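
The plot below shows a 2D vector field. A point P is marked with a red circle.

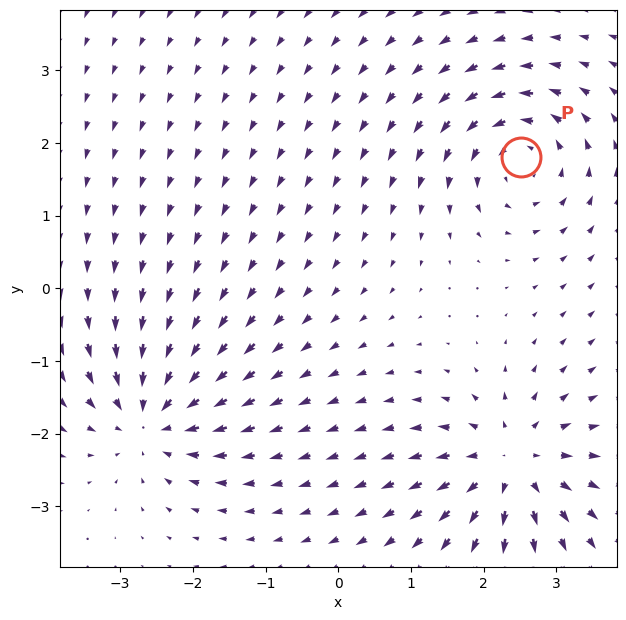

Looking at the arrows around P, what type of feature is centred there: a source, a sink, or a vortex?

vortex

At P (2.5, 1.8) the arrows circulate counterclockwise. Divergence ≈0, curl about +5 — near-zero divergence with nonzero curl is a vortex.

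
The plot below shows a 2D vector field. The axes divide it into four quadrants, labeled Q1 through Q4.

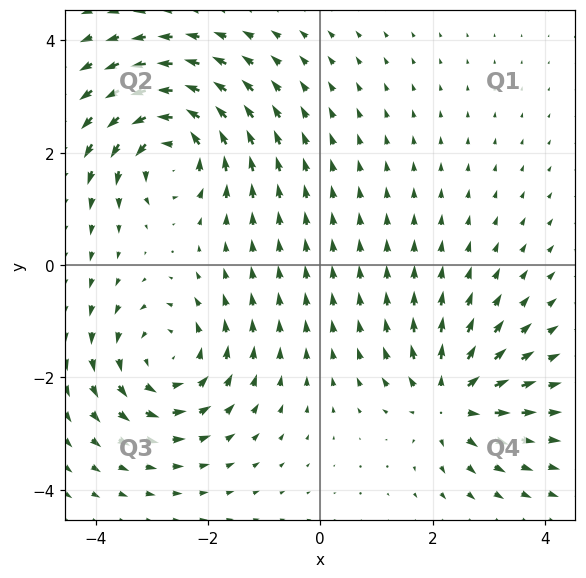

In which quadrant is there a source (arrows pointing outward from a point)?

Q4

The source sits at approximately (2.3, -2.4), which lies in quadrant Q4. The divergence there is about +5, positive as expected for a source.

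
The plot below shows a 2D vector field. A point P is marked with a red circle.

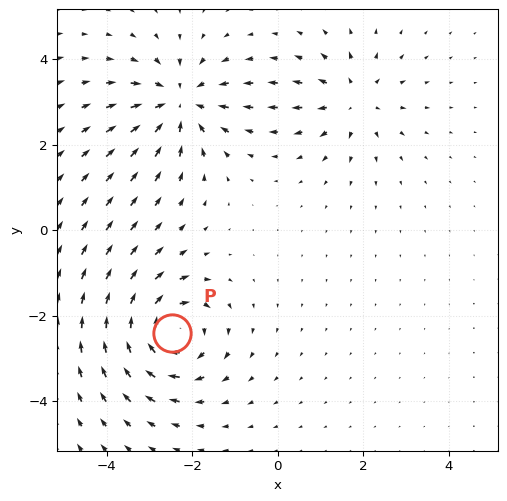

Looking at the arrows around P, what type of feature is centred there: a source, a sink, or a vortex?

At P (-2.5, -2.4) the arrows circulate clockwise. Divergence ≈0, curl about -5 — near-zero divergence with nonzero curl is a vortex.

vortex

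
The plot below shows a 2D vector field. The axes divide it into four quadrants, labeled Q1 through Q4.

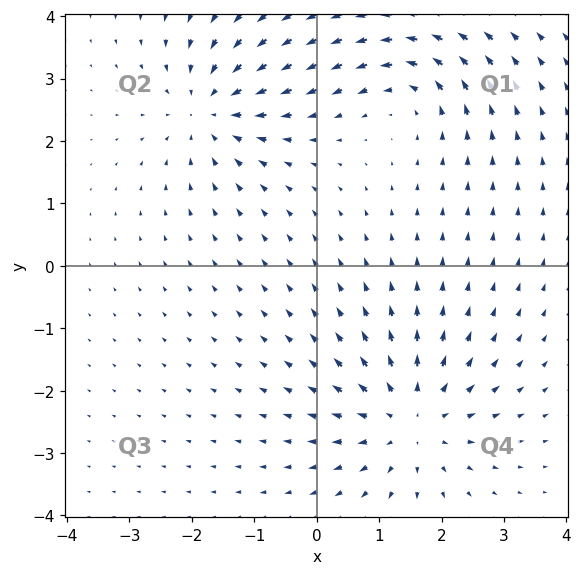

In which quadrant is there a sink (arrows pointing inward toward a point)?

The sink sits at approximately (-1.7, 2.5), which lies in quadrant Q2. The divergence there is about -4, negative as expected for a sink.

Q2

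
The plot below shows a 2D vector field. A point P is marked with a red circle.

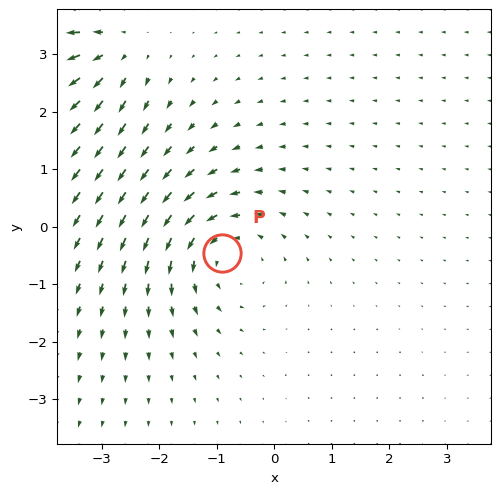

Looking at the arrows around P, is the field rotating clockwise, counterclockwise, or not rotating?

Near P at (-0.9, -0.5) the arrows circulate counterclockwise. The curl (z-component) there is about +4; positive curl means counterclockwise rotation.

counterclockwise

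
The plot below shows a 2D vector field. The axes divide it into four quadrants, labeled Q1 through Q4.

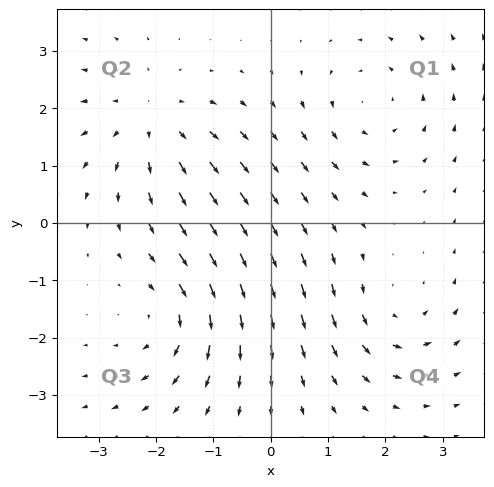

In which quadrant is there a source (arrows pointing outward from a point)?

The source sits at approximately (-2.1, 1.7), which lies in quadrant Q2. The divergence there is about +3, positive as expected for a source.

Q2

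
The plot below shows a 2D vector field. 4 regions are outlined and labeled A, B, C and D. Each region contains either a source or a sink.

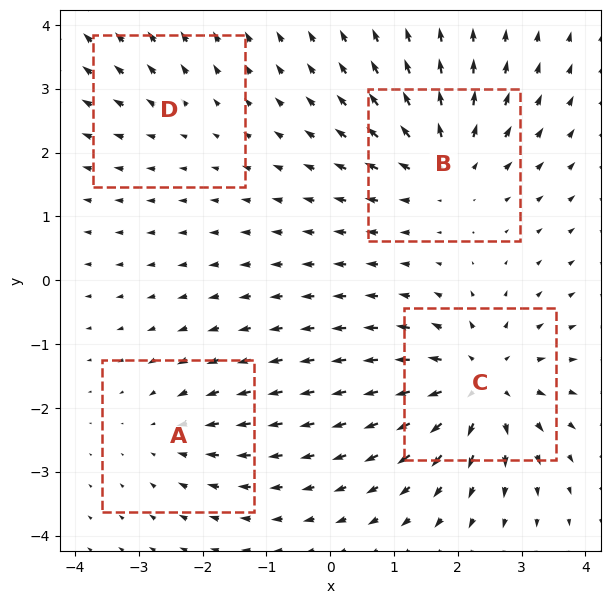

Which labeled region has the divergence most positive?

Divergence at each region's feature centre — A: about -3, B: about +6, C: about +7, D: about +2. Region C is most positive.

C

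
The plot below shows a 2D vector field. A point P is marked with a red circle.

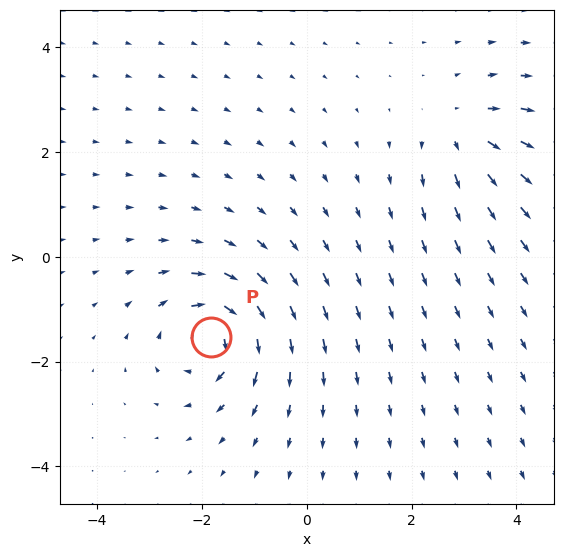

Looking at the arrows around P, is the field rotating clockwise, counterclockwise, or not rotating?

Near P at (-1.8, -1.5) the arrows circulate clockwise. The curl (z-component) there is about -5; negative curl means clockwise rotation.

clockwise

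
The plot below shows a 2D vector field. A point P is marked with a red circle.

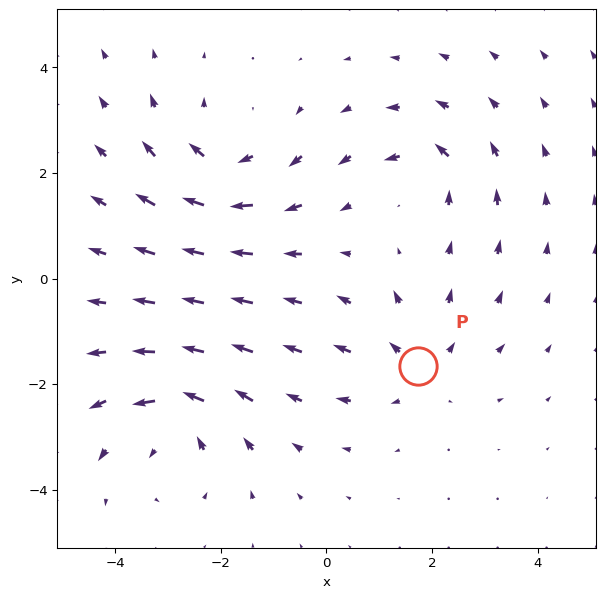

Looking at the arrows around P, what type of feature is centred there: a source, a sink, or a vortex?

source

At P (1.7, -1.7) the arrows spread outward. Divergence about +3, curl ≈0 — positive divergence with near-zero curl is a source.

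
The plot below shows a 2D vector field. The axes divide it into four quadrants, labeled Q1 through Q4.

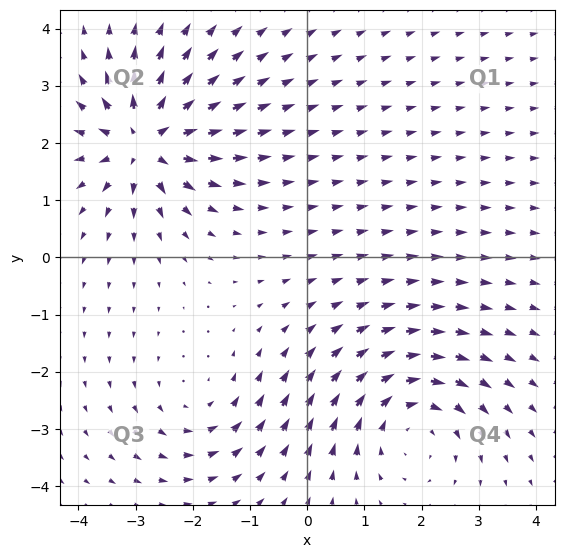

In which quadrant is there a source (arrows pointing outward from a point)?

Q2

The source sits at approximately (-2.8, 2.0), which lies in quadrant Q2. The divergence there is about +7, positive as expected for a source.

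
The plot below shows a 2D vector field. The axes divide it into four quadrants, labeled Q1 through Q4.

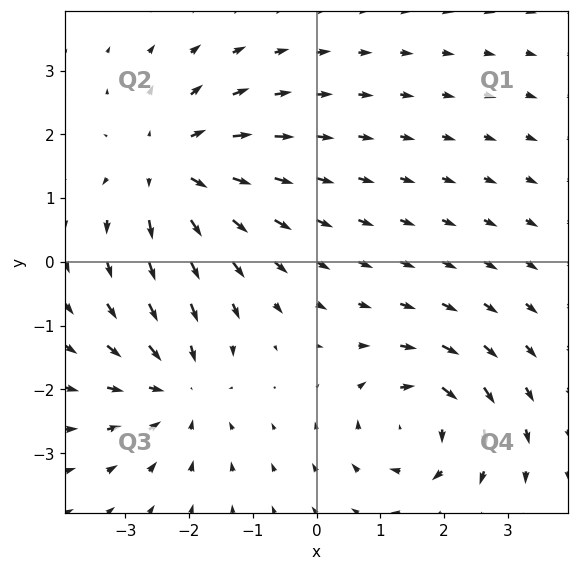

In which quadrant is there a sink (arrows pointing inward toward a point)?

Q3

The sink sits at approximately (-2.2, -2.0), which lies in quadrant Q3. The divergence there is about -4, negative as expected for a sink.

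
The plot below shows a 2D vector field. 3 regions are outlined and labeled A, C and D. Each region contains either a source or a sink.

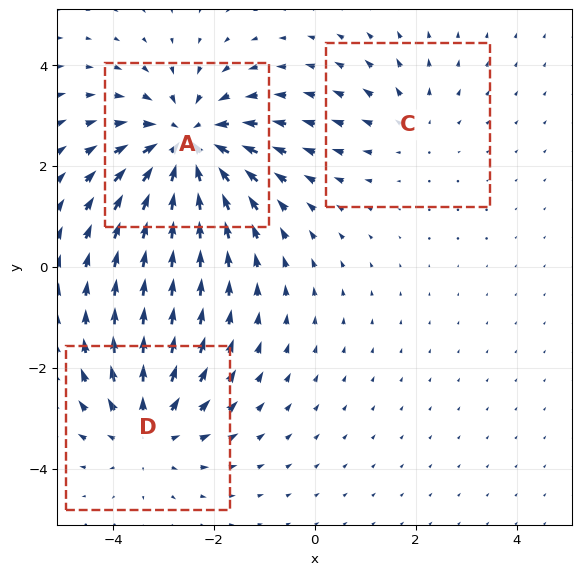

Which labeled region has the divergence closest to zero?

C

Divergence at each region's feature centre — A: about -4, C: about +2, D: about +3. Region C is closest to zero.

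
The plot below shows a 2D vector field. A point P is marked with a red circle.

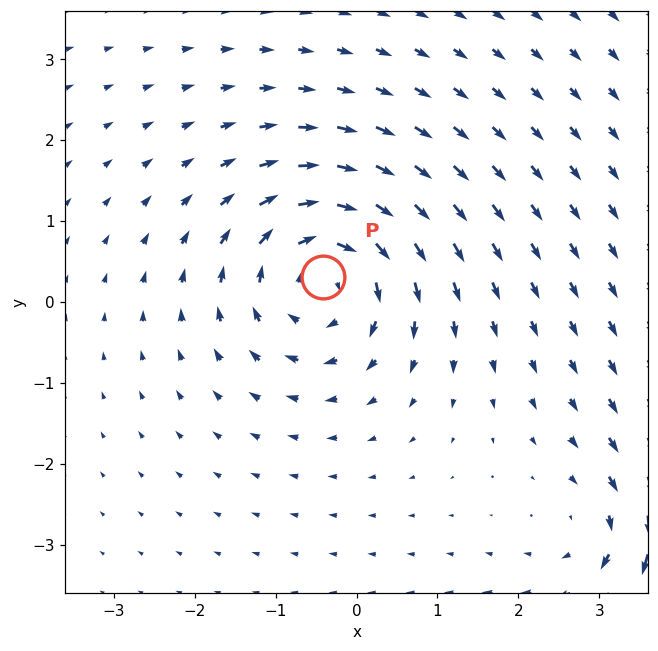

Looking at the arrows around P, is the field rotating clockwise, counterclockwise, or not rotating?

clockwise

Near P at (-0.4, 0.3) the arrows circulate clockwise. The curl (z-component) there is about -5; negative curl means clockwise rotation.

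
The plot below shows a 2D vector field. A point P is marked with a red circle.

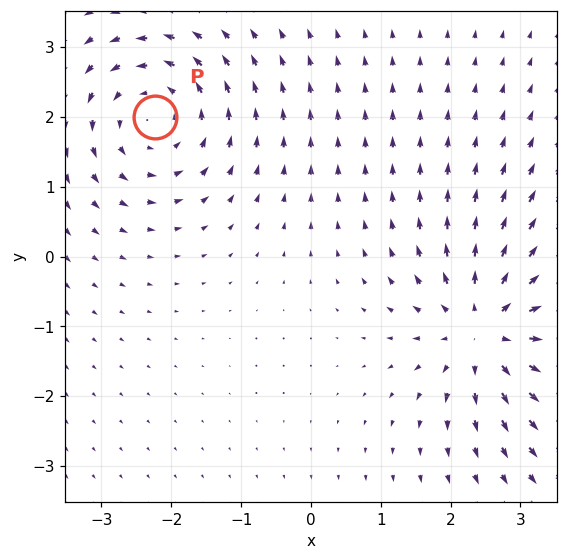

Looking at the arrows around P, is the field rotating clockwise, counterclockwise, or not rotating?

Near P at (-2.2, 2.0) the arrows circulate counterclockwise. The curl (z-component) there is about +4; positive curl means counterclockwise rotation.

counterclockwise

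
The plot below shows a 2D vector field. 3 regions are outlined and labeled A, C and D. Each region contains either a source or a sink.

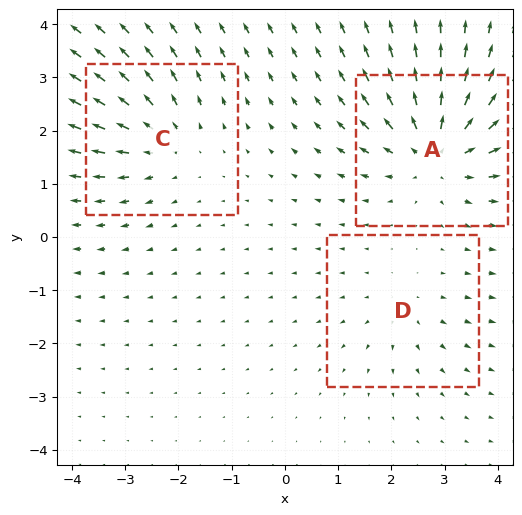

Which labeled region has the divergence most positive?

A

Divergence at each region's feature centre — A: about +5, C: about +3, D: about +2. Region A is most positive.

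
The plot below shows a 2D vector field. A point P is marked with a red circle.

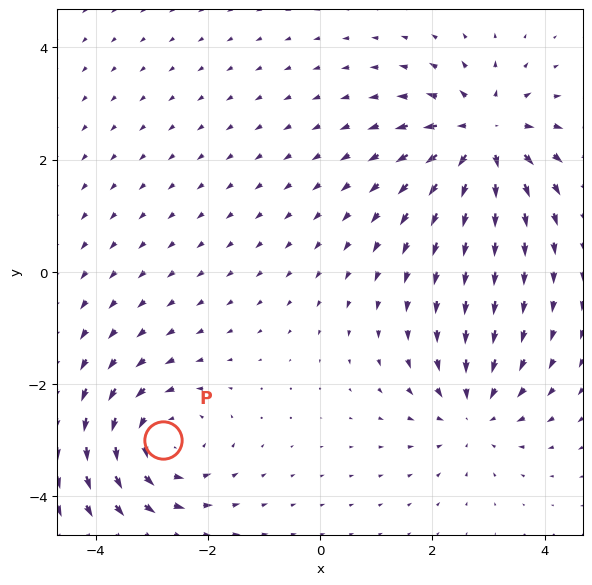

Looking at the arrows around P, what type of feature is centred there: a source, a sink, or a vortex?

At P (-2.8, -3.0) the arrows circulate counterclockwise. Divergence ≈0, curl about +4 — near-zero divergence with nonzero curl is a vortex.

vortex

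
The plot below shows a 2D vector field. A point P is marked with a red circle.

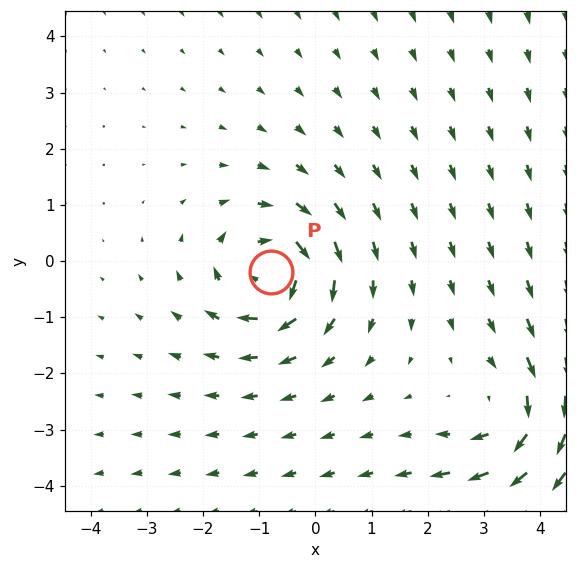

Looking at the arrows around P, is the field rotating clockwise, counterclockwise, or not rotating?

clockwise

Near P at (-0.8, -0.2) the arrows circulate clockwise. The curl (z-component) there is about -5; negative curl means clockwise rotation.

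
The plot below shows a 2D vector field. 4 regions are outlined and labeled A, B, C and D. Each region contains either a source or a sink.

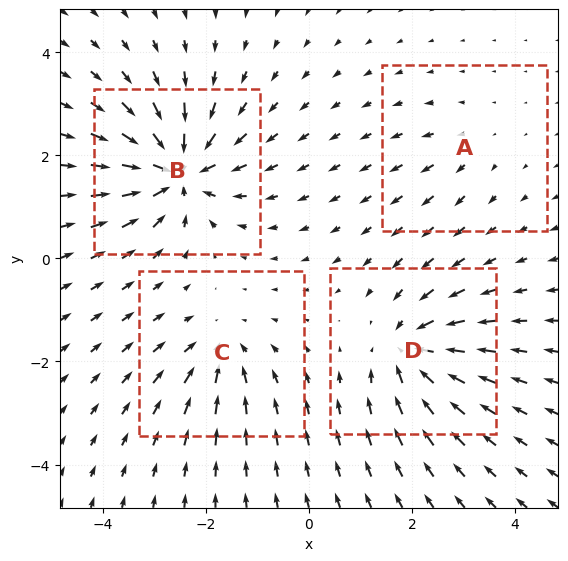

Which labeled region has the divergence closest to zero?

Divergence at each region's feature centre — A: about +2, B: about -8, C: about -4, D: about -6. Region A is closest to zero.

A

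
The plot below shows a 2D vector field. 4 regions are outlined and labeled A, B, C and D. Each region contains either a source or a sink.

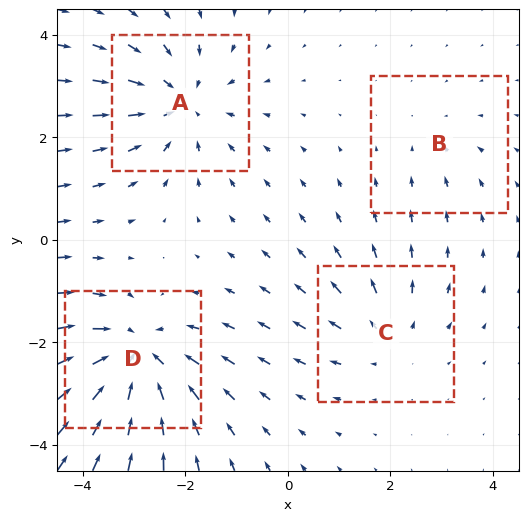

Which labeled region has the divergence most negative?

Divergence at each region's feature centre — A: about -4, B: about -2, C: about +3, D: about -6. Region D is most negative.

D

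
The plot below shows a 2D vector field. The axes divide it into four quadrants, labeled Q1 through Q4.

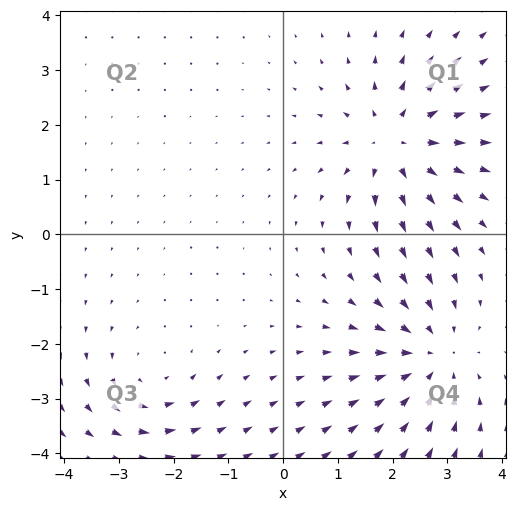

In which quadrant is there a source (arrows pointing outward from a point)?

Q1

The source sits at approximately (2.1, 1.7), which lies in quadrant Q1. The divergence there is about +5, positive as expected for a source.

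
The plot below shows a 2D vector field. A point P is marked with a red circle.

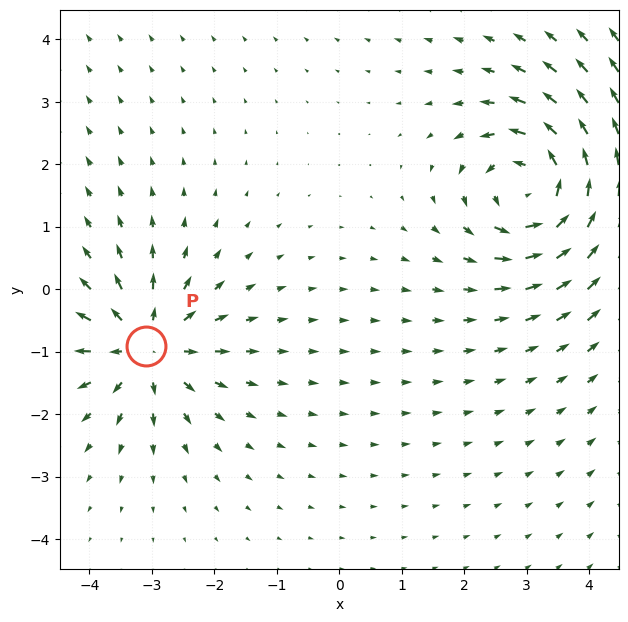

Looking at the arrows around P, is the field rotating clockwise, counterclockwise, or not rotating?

not rotating

Near P at (-3.1, -0.9) the arrows show no circulation. The curl there is ≈0.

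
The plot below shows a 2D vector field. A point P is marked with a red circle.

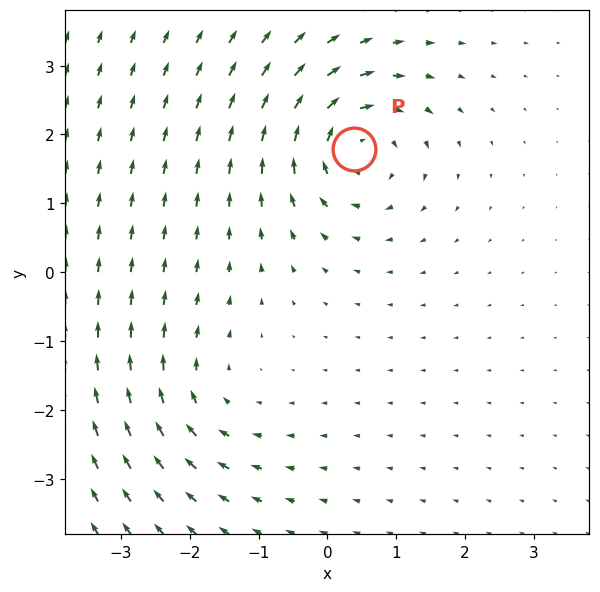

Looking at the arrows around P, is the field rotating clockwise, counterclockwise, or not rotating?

Near P at (0.4, 1.8) the arrows circulate clockwise. The curl (z-component) there is about -6; negative curl means clockwise rotation.

clockwise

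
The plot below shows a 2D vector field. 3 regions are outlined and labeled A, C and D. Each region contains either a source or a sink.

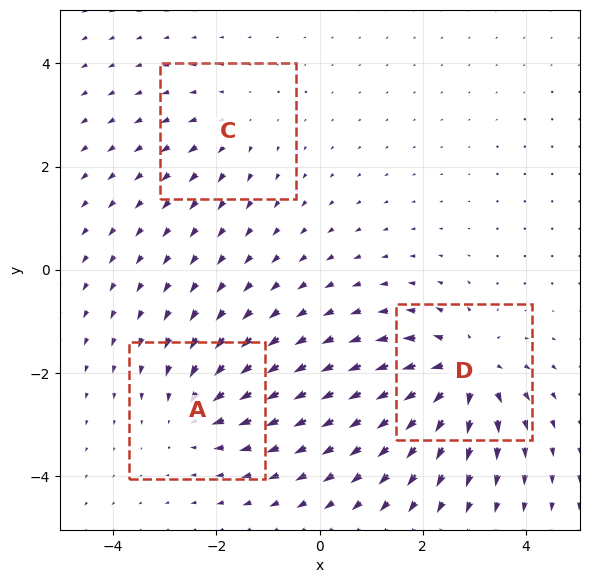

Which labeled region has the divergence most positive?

Divergence at each region's feature centre — A: about -4, C: about +2, D: about +6. Region D is most positive.

D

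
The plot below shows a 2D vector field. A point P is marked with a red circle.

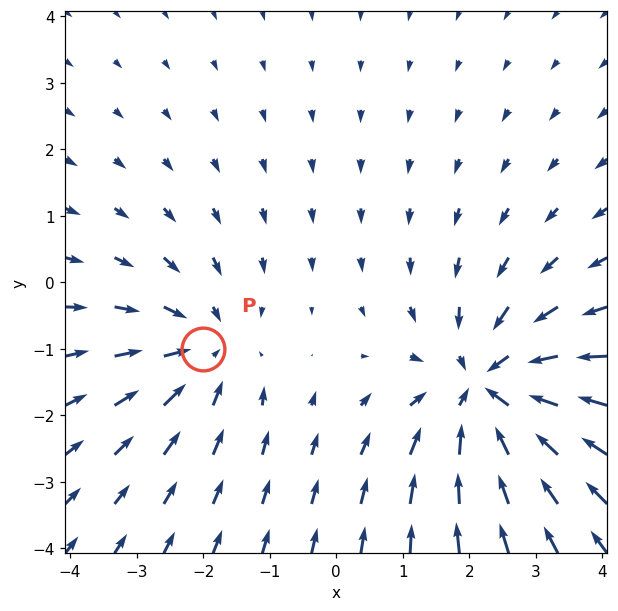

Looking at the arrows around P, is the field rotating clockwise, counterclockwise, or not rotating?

Near P at (-2.0, -1.0) the arrows show no circulation. The curl there is ≈0.

not rotating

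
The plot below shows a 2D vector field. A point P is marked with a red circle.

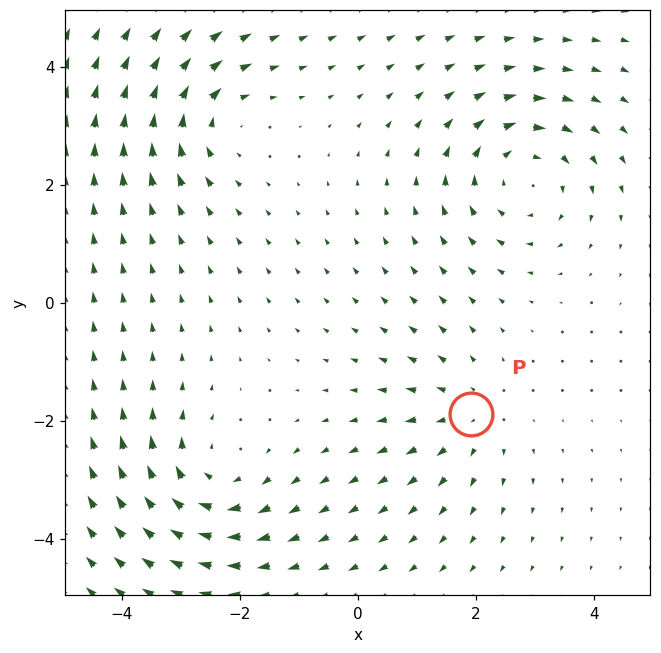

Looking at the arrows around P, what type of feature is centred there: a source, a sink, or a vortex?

At P (1.9, -1.9) the arrows spread outward. Divergence about +3, curl ≈0 — positive divergence with near-zero curl is a source.

source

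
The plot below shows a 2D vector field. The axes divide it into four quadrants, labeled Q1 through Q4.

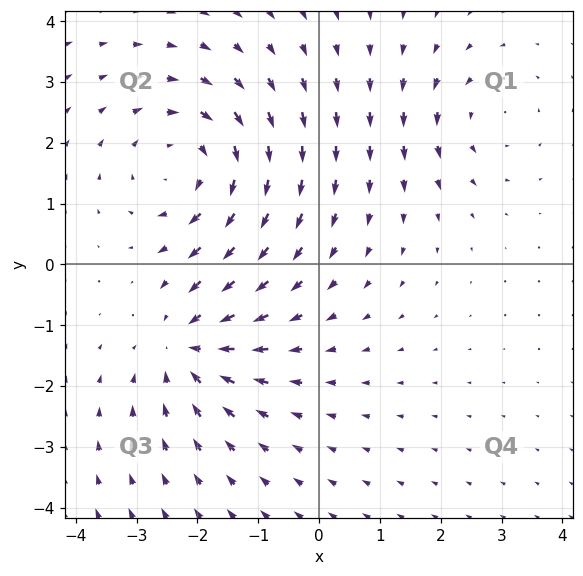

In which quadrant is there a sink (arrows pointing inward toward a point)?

Q3

The sink sits at approximately (-2.1, -1.4), which lies in quadrant Q3. The divergence there is about -4, negative as expected for a sink.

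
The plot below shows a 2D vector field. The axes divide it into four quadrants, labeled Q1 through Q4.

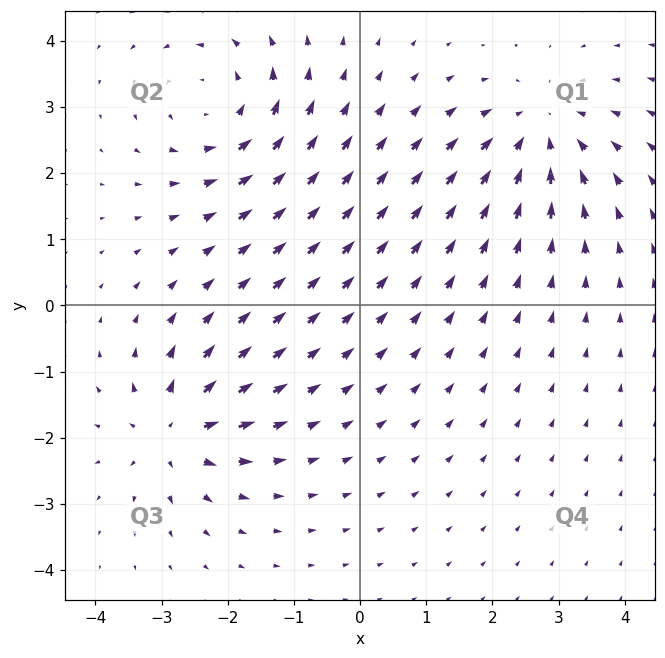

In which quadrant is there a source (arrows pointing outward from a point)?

Q3

The source sits at approximately (-2.8, -1.9), which lies in quadrant Q3. The divergence there is about +6, positive as expected for a source.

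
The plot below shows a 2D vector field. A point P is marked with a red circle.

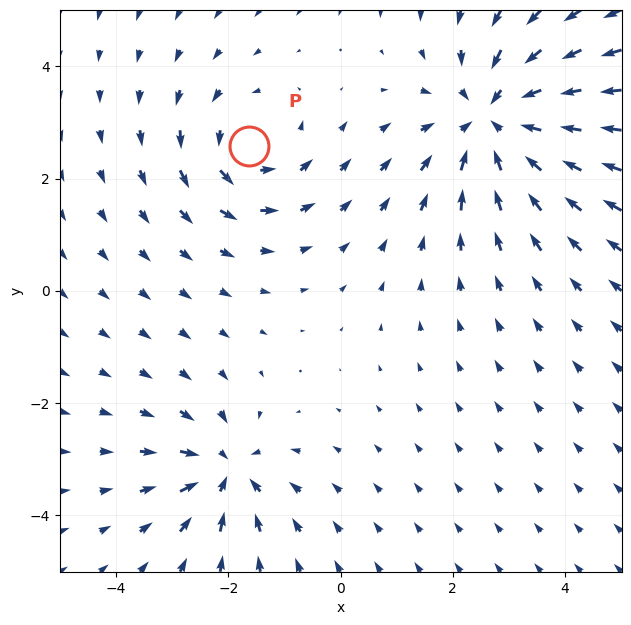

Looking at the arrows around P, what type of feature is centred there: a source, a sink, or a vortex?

At P (-1.6, 2.6) the arrows circulate counterclockwise. Divergence ≈0, curl about +3 — near-zero divergence with nonzero curl is a vortex.

vortex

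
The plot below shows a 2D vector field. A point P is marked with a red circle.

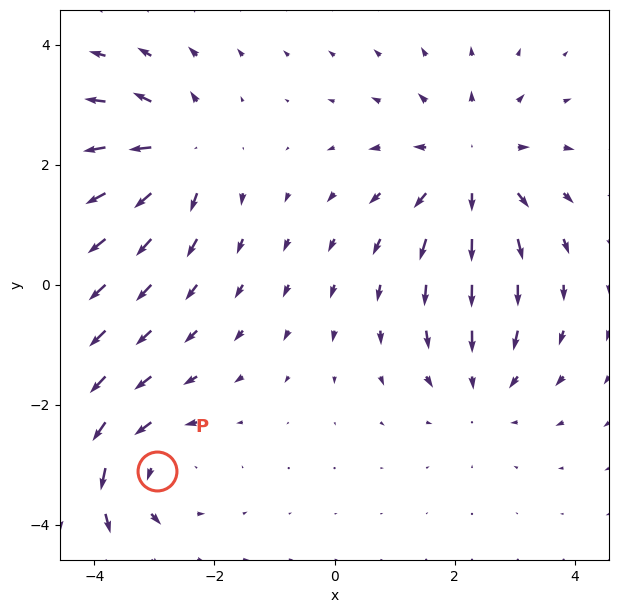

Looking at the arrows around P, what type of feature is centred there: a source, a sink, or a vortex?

vortex

At P (-3.0, -3.1) the arrows circulate counterclockwise. Divergence ≈0, curl about +3 — near-zero divergence with nonzero curl is a vortex.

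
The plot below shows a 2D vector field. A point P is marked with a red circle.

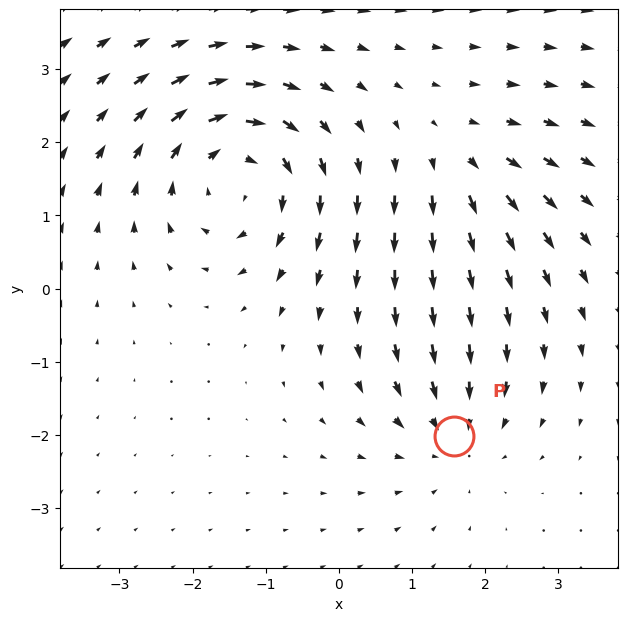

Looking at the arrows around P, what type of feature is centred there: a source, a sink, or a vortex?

sink

At P (1.6, -2.0) the arrows converge inward. Divergence about -3, curl ≈0 — negative divergence with near-zero curl is a sink.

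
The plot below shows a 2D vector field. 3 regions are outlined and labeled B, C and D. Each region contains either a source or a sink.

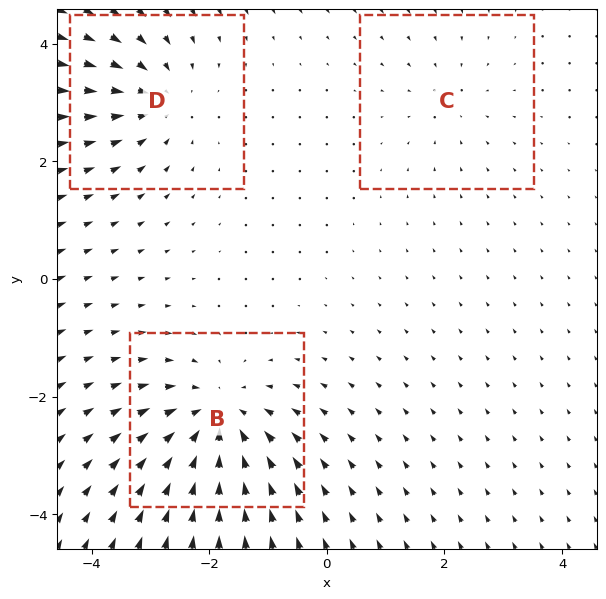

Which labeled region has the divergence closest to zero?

Divergence at each region's feature centre — B: about -5, C: about -2, D: about -3. Region C is closest to zero.

C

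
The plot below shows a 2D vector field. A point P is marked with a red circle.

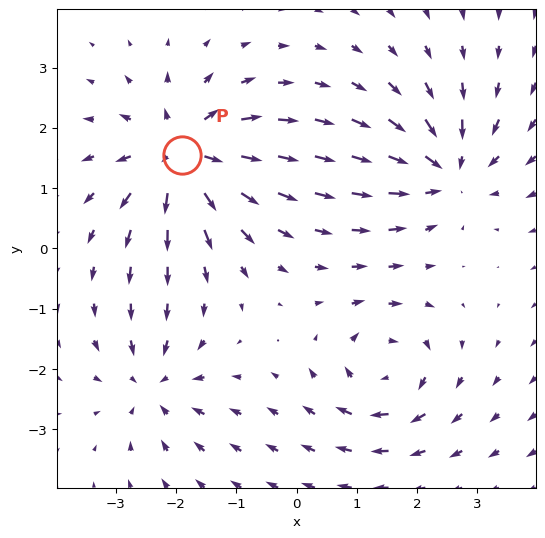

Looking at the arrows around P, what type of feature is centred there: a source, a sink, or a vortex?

source

At P (-1.9, 1.6) the arrows spread outward. Divergence about +5, curl ≈0 — positive divergence with near-zero curl is a source.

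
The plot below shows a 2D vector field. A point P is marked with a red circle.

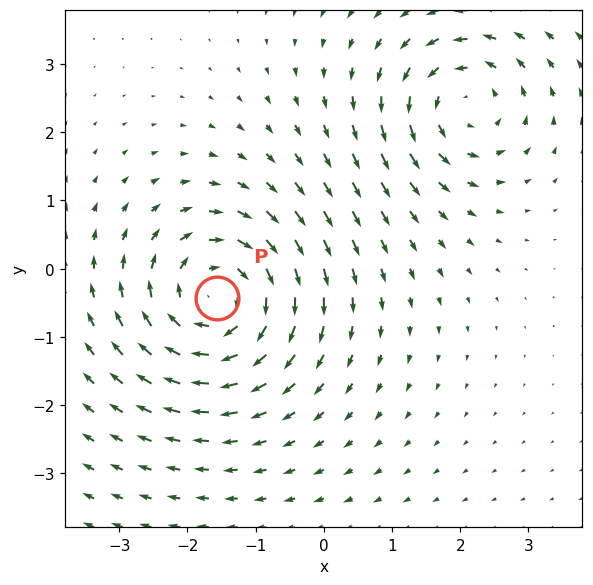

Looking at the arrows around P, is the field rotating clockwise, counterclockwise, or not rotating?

Near P at (-1.6, -0.4) the arrows circulate clockwise. The curl (z-component) there is about -5; negative curl means clockwise rotation.

clockwise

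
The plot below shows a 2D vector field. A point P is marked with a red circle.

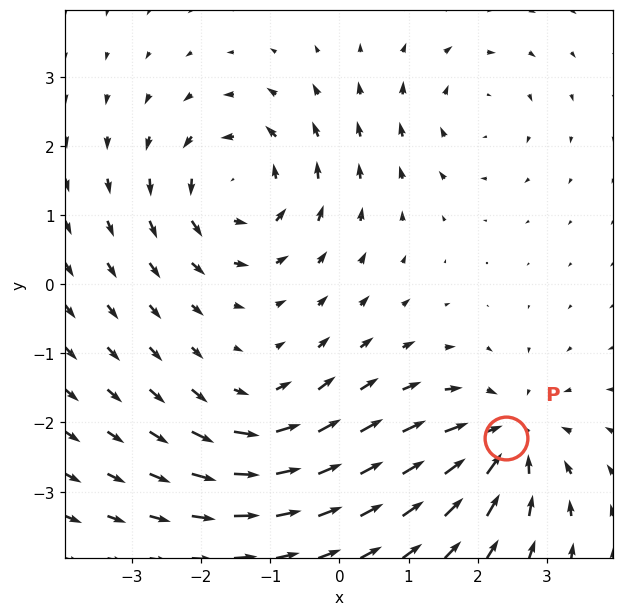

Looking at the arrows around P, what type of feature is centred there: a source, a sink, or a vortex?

At P (2.4, -2.2) the arrows converge inward. Divergence about -5, curl ≈0 — negative divergence with near-zero curl is a sink.

sink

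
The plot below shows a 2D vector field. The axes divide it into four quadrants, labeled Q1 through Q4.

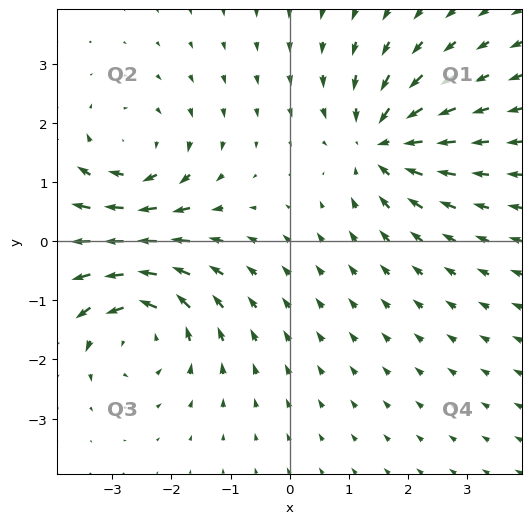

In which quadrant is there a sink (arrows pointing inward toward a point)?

Q1

The sink sits at approximately (1.6, 1.7), which lies in quadrant Q1. The divergence there is about -3, negative as expected for a sink.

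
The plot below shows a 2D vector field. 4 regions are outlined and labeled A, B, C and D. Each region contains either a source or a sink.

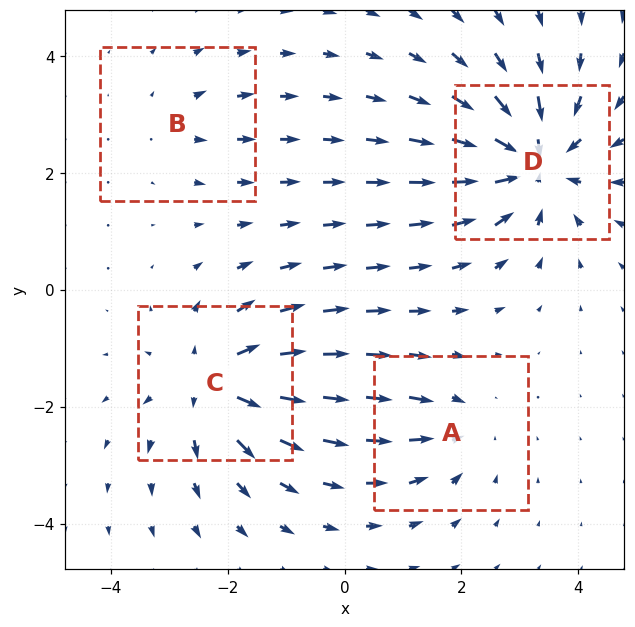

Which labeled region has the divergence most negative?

Divergence at each region's feature centre — A: about -3, B: about +2, C: about +6, D: about -7. Region D is most negative.

D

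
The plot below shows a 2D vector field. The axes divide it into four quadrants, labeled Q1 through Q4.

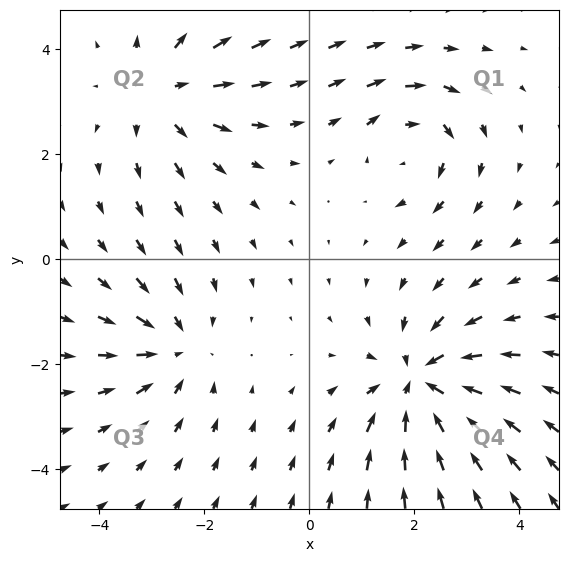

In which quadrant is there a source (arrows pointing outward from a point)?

Q2

The source sits at approximately (-2.8, 3.2), which lies in quadrant Q2. The divergence there is about +3, positive as expected for a source.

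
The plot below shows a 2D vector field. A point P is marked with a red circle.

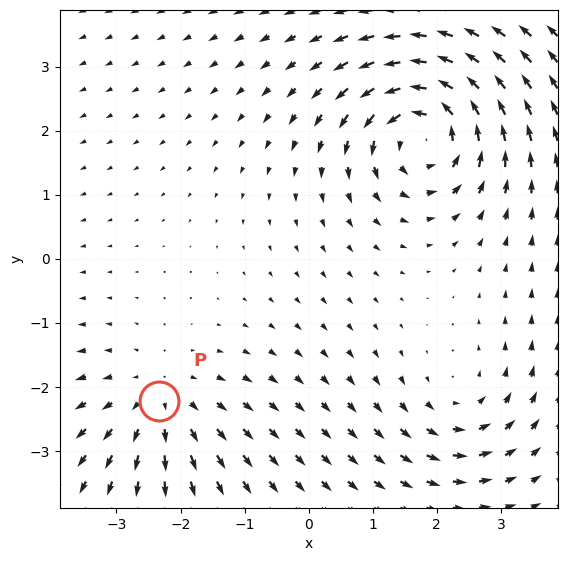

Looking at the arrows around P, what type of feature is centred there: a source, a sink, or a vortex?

At P (-2.3, -2.2) the arrows spread outward. Divergence about +3, curl ≈0 — positive divergence with near-zero curl is a source.

source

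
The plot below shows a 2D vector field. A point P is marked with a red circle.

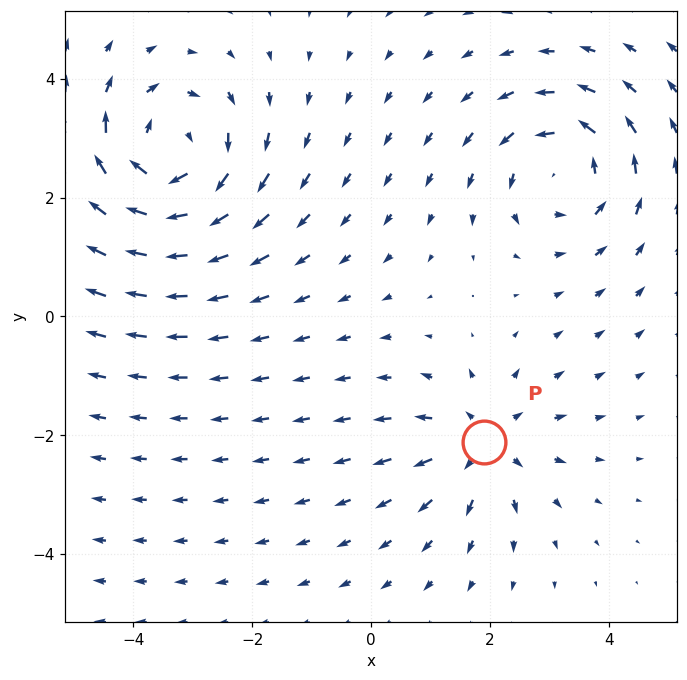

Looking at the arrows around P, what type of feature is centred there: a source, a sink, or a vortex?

At P (1.9, -2.1) the arrows spread outward. Divergence about +3, curl ≈0 — positive divergence with near-zero curl is a source.

source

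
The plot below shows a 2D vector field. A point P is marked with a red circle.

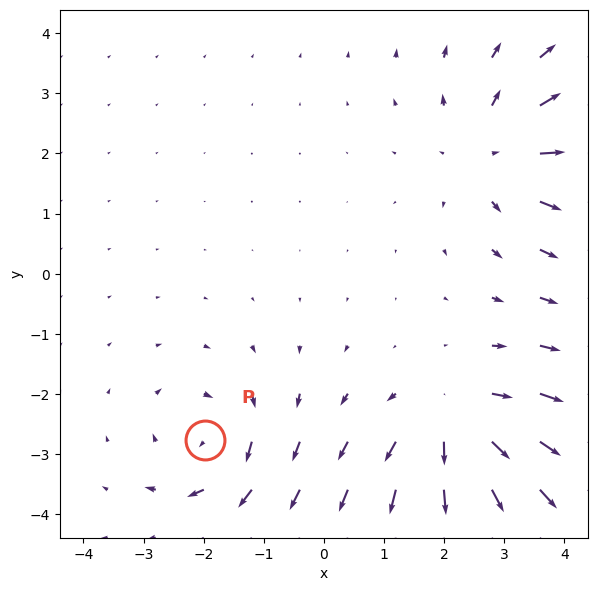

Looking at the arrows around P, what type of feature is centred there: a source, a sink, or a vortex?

At P (-2.0, -2.8) the arrows circulate clockwise. Divergence ≈0, curl about -4 — near-zero divergence with nonzero curl is a vortex.

vortex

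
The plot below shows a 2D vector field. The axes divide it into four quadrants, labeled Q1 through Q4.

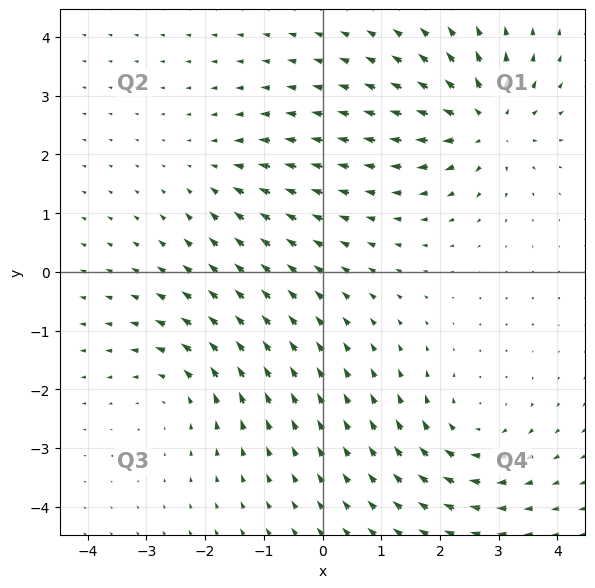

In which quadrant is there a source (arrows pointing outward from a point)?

The source sits at approximately (2.8, 2.5), which lies in quadrant Q1. The divergence there is about +6, positive as expected for a source.

Q1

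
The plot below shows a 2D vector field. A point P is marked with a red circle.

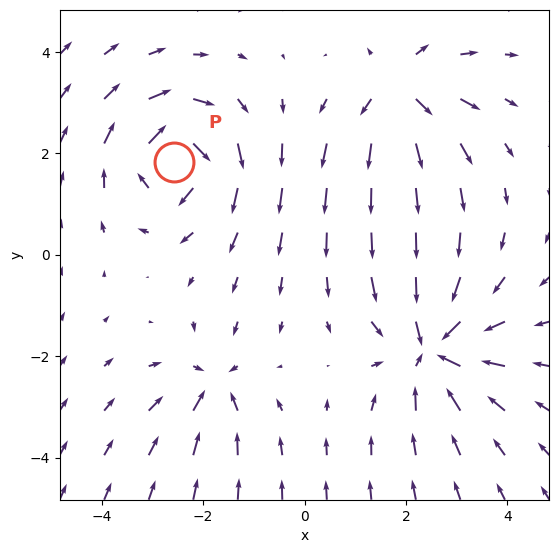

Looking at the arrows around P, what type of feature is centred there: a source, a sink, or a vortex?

At P (-2.6, 1.8) the arrows circulate clockwise. Divergence ≈0, curl about -6 — near-zero divergence with nonzero curl is a vortex.

vortex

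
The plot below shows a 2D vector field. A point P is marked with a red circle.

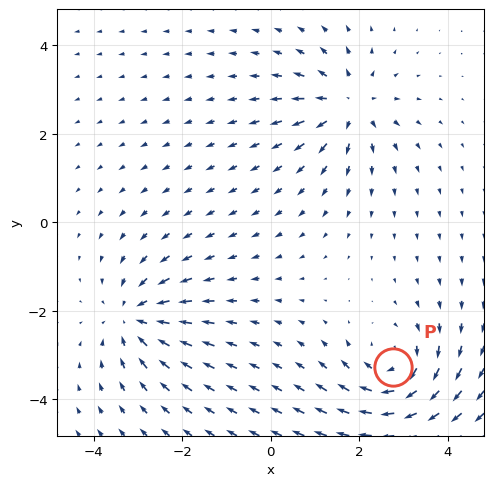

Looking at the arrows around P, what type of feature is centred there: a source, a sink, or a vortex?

vortex

At P (2.8, -3.3) the arrows circulate clockwise. Divergence ≈0, curl about -5 — near-zero divergence with nonzero curl is a vortex.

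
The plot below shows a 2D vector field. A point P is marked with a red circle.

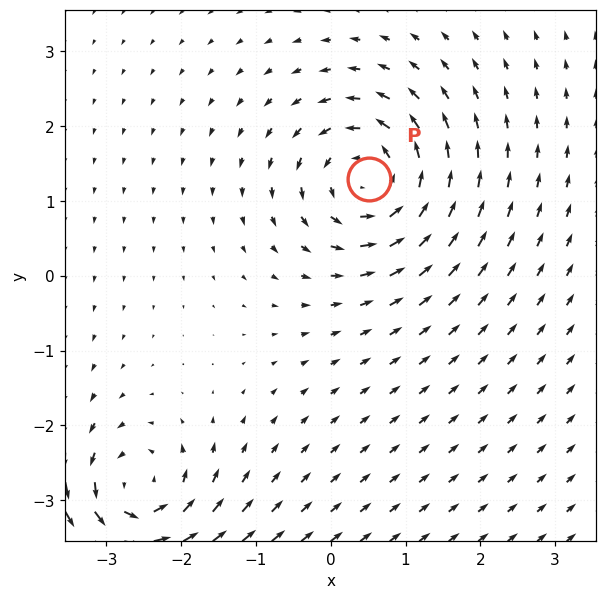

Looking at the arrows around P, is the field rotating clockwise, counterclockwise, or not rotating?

Near P at (0.5, 1.3) the arrows circulate counterclockwise. The curl (z-component) there is about +6; positive curl means counterclockwise rotation.

counterclockwise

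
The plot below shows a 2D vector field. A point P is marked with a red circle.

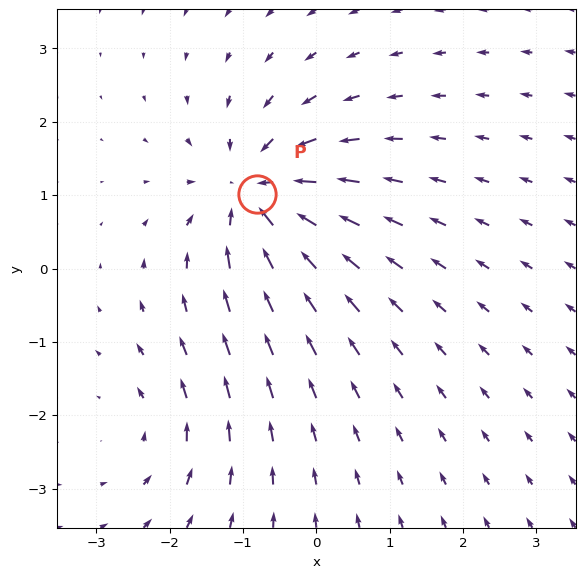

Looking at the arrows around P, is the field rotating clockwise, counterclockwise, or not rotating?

Near P at (-0.8, 1.0) the arrows show no circulation. The curl there is ≈0.

not rotating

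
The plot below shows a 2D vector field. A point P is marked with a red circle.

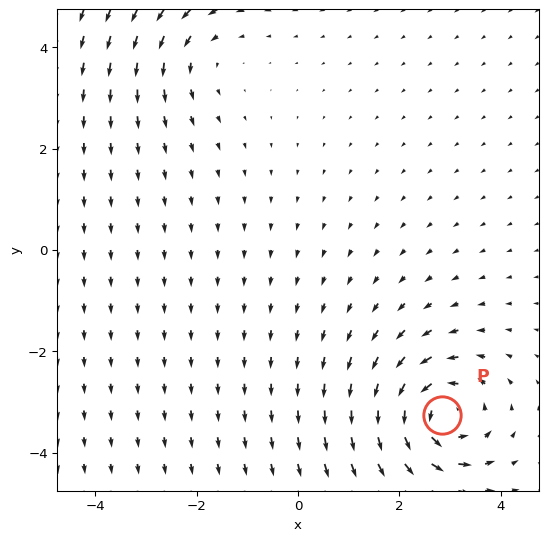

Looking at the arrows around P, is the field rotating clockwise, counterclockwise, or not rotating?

Near P at (2.8, -3.3) the arrows circulate counterclockwise. The curl (z-component) there is about +6; positive curl means counterclockwise rotation.

counterclockwise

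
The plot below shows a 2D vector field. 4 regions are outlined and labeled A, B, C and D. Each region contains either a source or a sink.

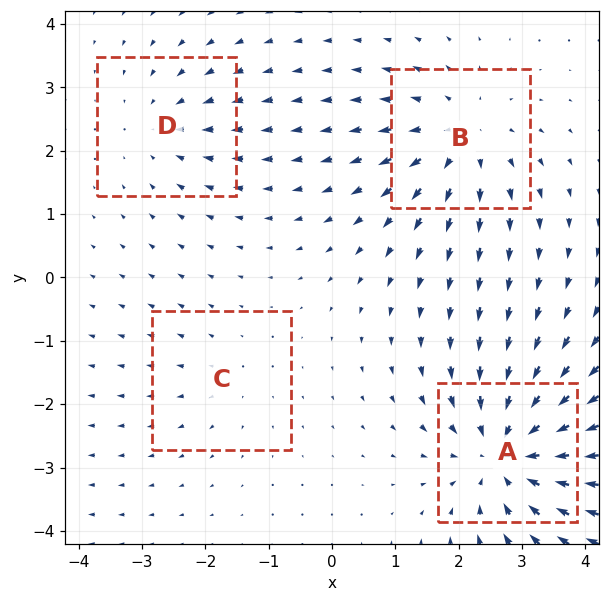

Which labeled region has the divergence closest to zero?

Divergence at each region's feature centre — A: about -6, B: about +5, C: about +2, D: about -3. Region C is closest to zero.

C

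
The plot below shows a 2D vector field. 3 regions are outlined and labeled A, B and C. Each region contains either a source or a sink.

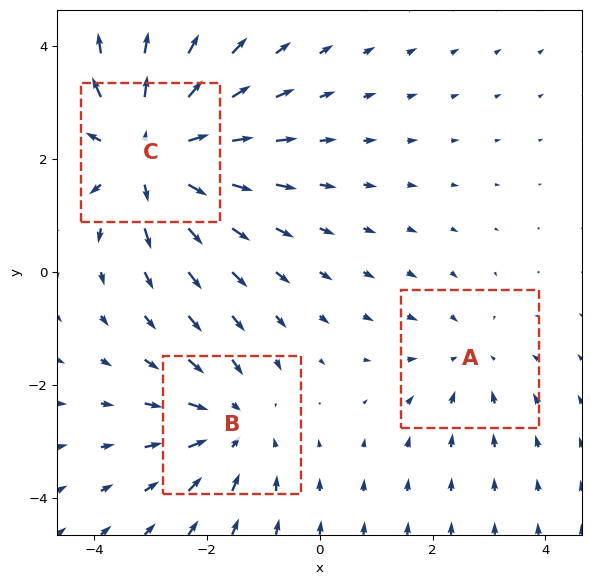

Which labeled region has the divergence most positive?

C

Divergence at each region's feature centre — A: about -2, B: about -3, C: about +4. Region C is most positive.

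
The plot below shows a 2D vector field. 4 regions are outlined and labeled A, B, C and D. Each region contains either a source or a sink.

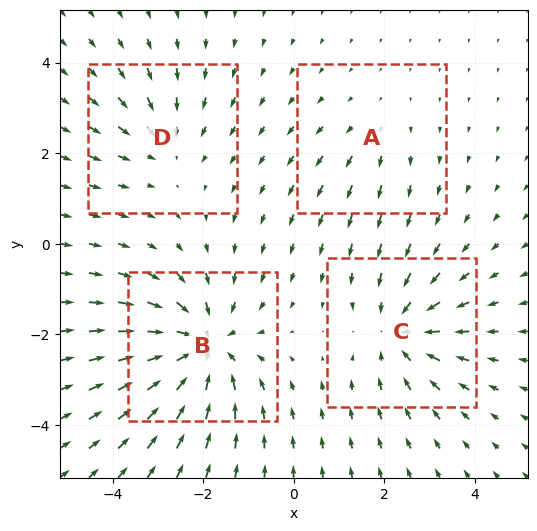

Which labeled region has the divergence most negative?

B

Divergence at each region's feature centre — A: about +2, B: about -6, C: about -4, D: about -3. Region B is most negative.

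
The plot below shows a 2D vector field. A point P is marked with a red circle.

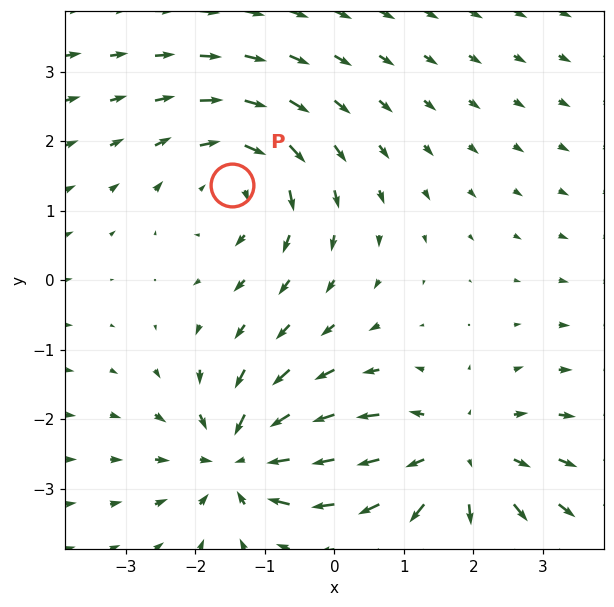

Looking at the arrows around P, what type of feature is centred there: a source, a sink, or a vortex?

At P (-1.5, 1.4) the arrows circulate clockwise. Divergence ≈0, curl about -3 — near-zero divergence with nonzero curl is a vortex.

vortex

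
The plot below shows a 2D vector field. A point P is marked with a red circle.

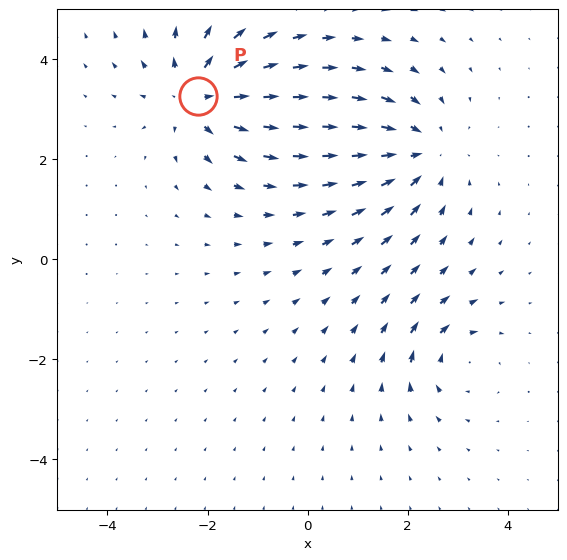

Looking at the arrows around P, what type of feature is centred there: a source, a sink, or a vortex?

At P (-2.2, 3.3) the arrows spread outward. Divergence about +5, curl ≈0 — positive divergence with near-zero curl is a source.

source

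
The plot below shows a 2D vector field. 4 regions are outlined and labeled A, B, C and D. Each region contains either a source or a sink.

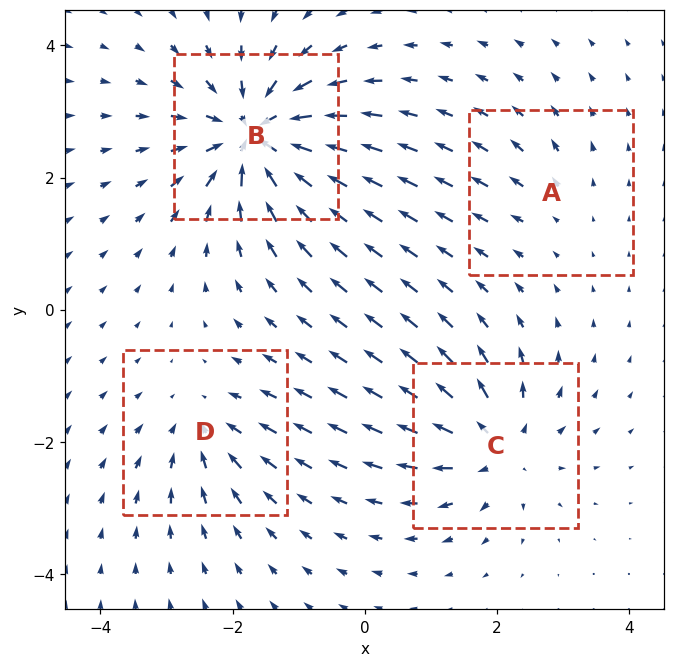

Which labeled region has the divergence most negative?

B

Divergence at each region's feature centre — A: about +2, B: about -9, C: about +6, D: about -4. Region B is most negative.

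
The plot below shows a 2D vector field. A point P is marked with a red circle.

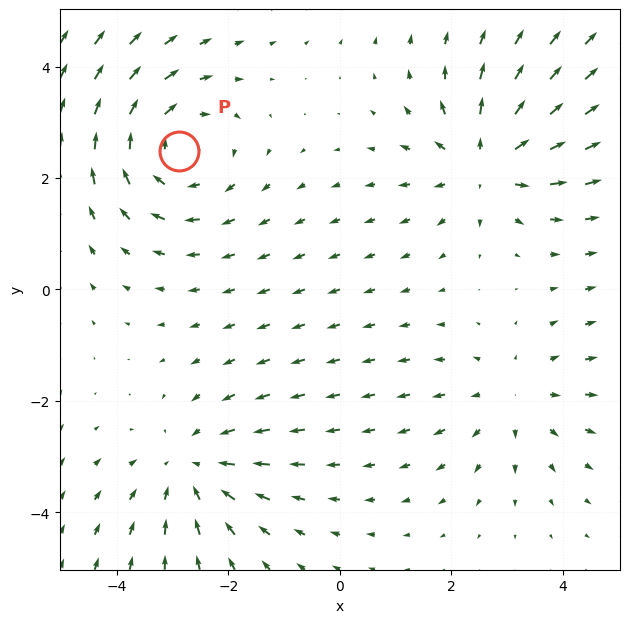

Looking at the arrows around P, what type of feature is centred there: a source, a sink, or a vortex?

At P (-2.9, 2.5) the arrows circulate clockwise. Divergence ≈0, curl about -3 — near-zero divergence with nonzero curl is a vortex.

vortex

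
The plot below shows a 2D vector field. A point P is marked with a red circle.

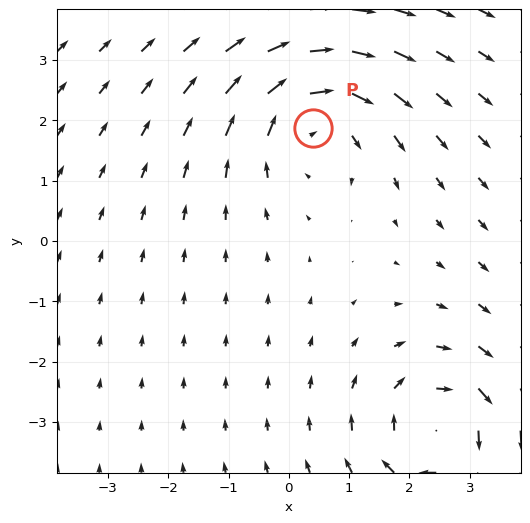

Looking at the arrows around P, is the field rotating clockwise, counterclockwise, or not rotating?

clockwise

Near P at (0.4, 1.9) the arrows circulate clockwise. The curl (z-component) there is about -3; negative curl means clockwise rotation.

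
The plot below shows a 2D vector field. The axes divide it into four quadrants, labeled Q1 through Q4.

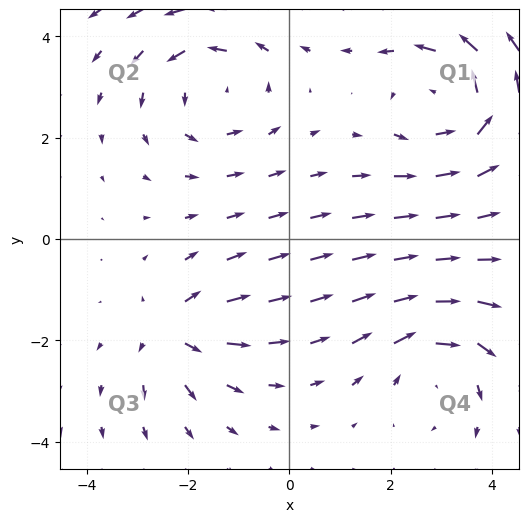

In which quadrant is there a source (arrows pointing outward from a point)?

Q3

The source sits at approximately (-2.3, -1.8), which lies in quadrant Q3. The divergence there is about +4, positive as expected for a source.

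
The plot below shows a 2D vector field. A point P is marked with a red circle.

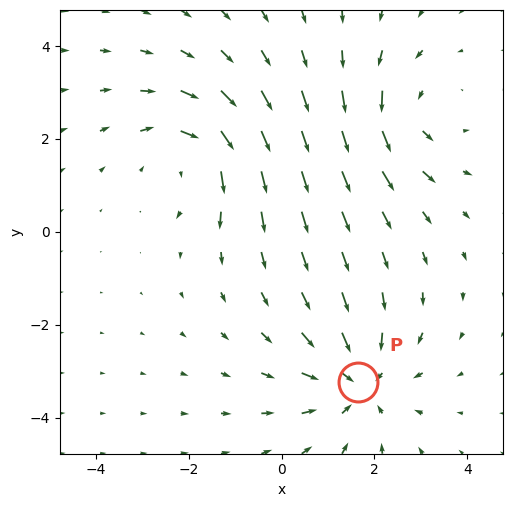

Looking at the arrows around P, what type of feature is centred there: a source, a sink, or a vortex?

At P (1.7, -3.2) the arrows converge inward. Divergence about -4, curl ≈0 — negative divergence with near-zero curl is a sink.

sink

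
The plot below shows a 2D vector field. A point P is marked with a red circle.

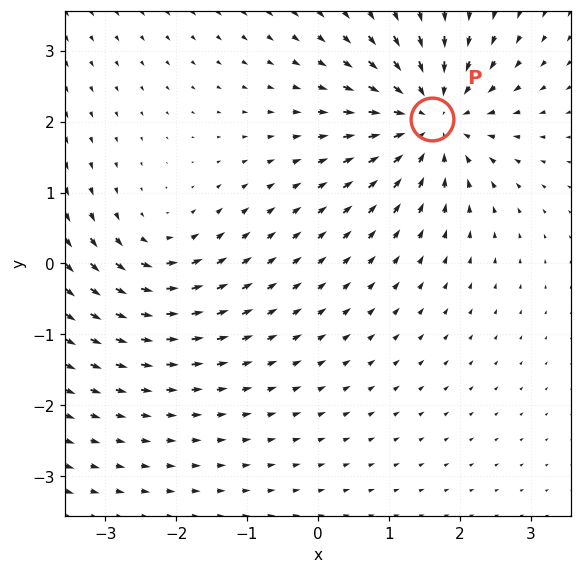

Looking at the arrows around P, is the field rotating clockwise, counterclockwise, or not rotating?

Near P at (1.6, 2.0) the arrows show no circulation. The curl there is ≈0.

not rotating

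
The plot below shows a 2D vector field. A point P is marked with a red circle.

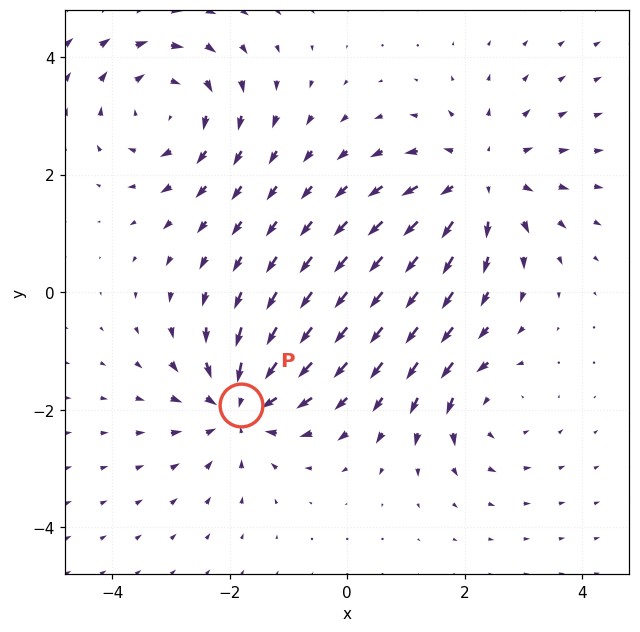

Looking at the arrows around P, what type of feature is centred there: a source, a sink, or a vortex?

sink

At P (-1.8, -1.9) the arrows converge inward. Divergence about -5, curl ≈0 — negative divergence with near-zero curl is a sink.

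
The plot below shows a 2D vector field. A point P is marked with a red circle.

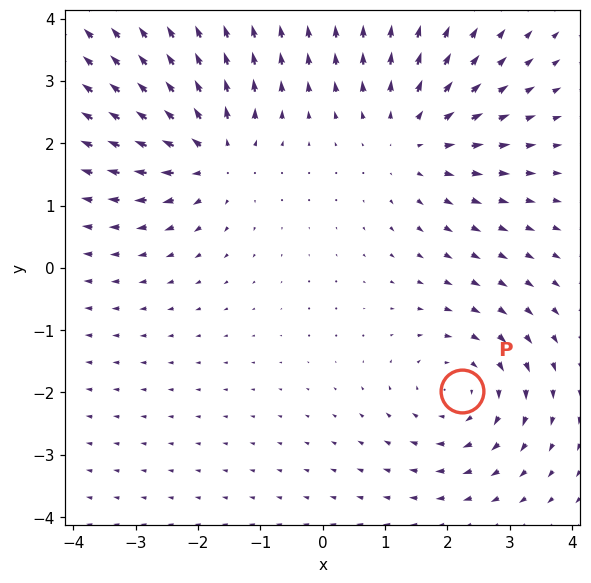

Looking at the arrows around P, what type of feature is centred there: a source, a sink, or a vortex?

vortex

At P (2.2, -2.0) the arrows circulate clockwise. Divergence ≈0, curl about -3 — near-zero divergence with nonzero curl is a vortex.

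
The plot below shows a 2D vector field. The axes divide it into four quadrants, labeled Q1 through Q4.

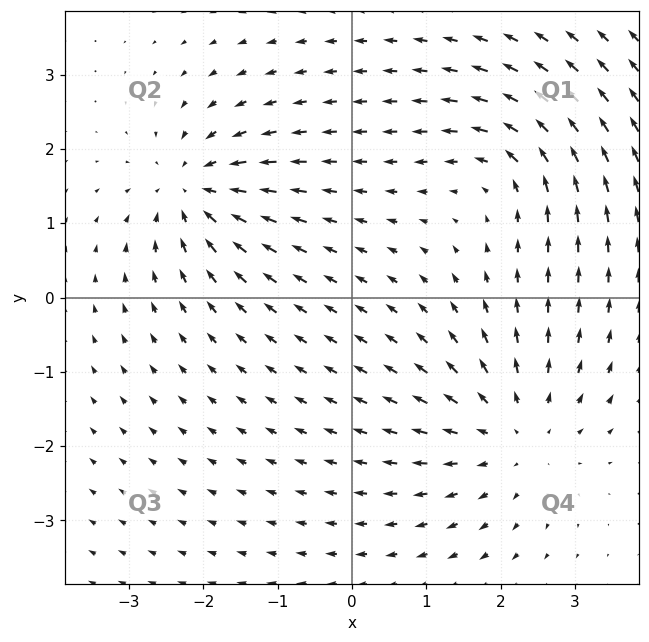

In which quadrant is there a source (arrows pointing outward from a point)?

The source sits at approximately (2.2, -1.8), which lies in quadrant Q4. The divergence there is about +3, positive as expected for a source.

Q4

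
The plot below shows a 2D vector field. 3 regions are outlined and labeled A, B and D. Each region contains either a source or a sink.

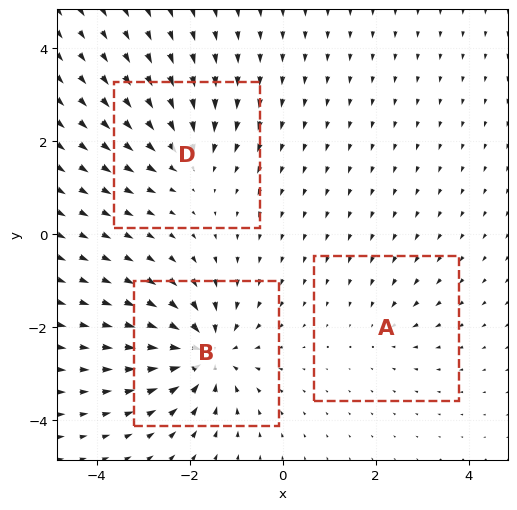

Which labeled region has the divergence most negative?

B

Divergence at each region's feature centre — A: about -2, B: about -6, D: about -3. Region B is most negative.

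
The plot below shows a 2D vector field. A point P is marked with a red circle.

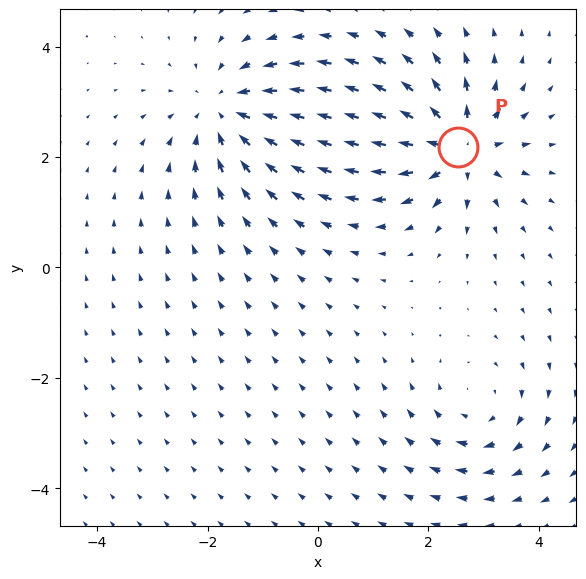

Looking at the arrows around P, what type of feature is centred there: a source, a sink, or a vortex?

At P (2.5, 2.2) the arrows spread outward. Divergence about +6, curl ≈0 — positive divergence with near-zero curl is a source.

source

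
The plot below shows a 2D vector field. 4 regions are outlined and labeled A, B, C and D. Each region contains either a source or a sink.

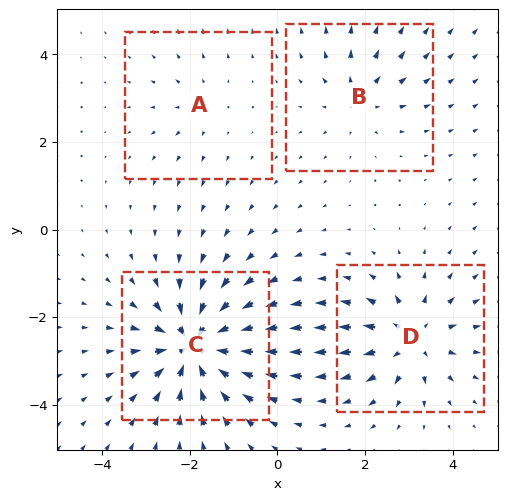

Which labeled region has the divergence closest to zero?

A

Divergence at each region's feature centre — A: about +2, B: about +3, C: about -8, D: about +5. Region A is closest to zero.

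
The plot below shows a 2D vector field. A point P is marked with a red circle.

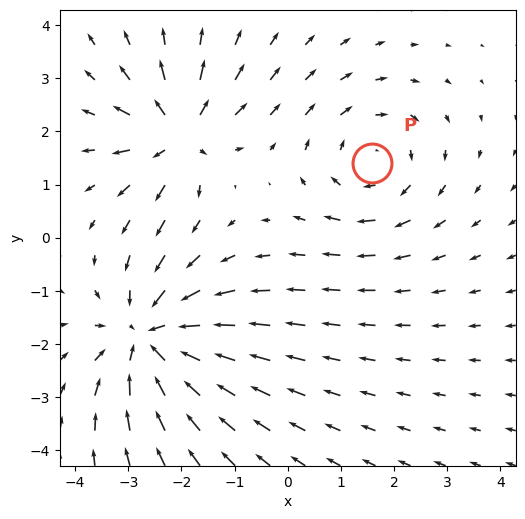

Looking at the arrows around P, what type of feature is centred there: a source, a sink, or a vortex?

vortex

At P (1.6, 1.4) the arrows circulate clockwise. Divergence ≈0, curl about -3 — near-zero divergence with nonzero curl is a vortex.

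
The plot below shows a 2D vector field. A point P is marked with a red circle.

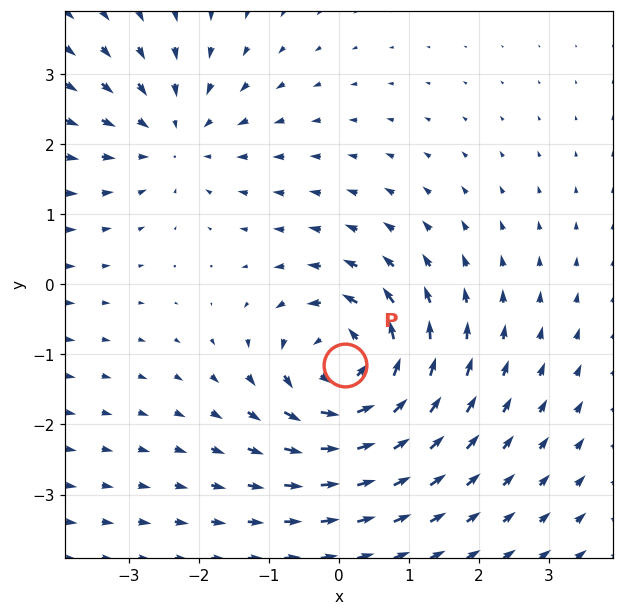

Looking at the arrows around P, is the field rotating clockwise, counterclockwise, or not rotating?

Near P at (0.1, -1.1) the arrows circulate counterclockwise. The curl (z-component) there is about +6; positive curl means counterclockwise rotation.

counterclockwise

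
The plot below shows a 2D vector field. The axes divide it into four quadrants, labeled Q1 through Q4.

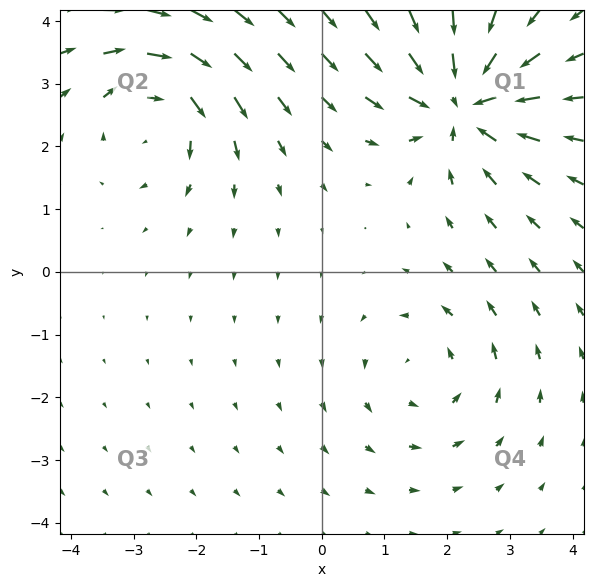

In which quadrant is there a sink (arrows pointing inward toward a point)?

Q1

The sink sits at approximately (2.3, 2.7), which lies in quadrant Q1. The divergence there is about -5, negative as expected for a sink.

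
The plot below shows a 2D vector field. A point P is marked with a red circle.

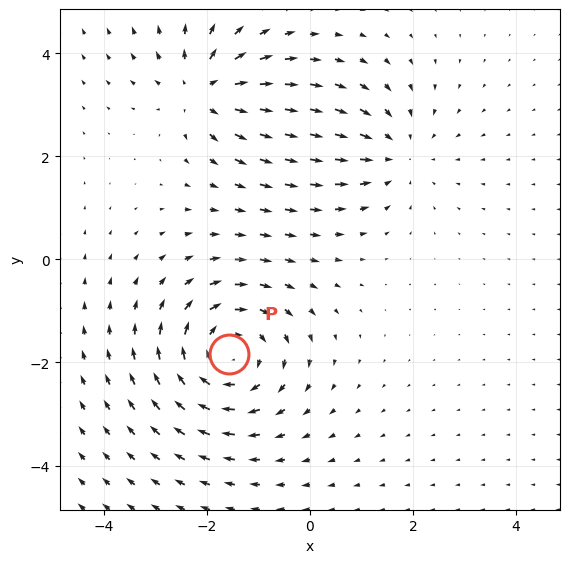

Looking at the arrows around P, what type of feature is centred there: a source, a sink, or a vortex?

At P (-1.6, -1.8) the arrows circulate clockwise. Divergence ≈0, curl about -4 — near-zero divergence with nonzero curl is a vortex.

vortex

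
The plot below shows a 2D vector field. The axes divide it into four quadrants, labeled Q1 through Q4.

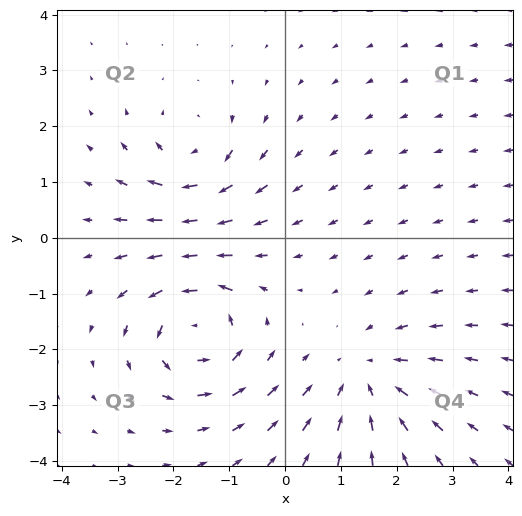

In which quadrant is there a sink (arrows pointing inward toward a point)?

Q4

The sink sits at approximately (1.5, -2.5), which lies in quadrant Q4. The divergence there is about -4, negative as expected for a sink.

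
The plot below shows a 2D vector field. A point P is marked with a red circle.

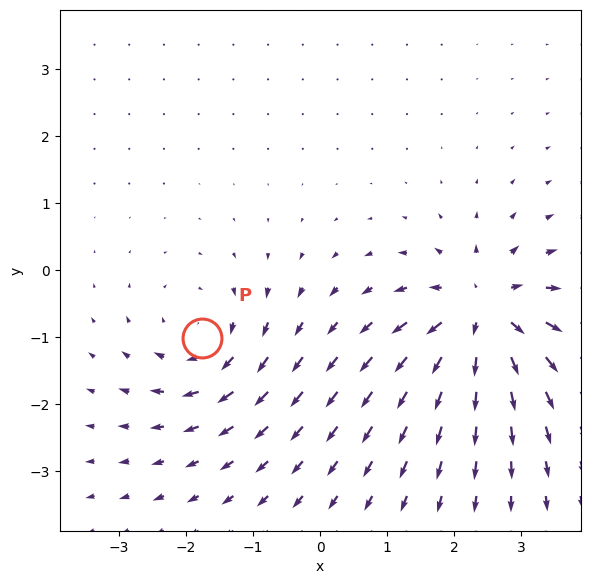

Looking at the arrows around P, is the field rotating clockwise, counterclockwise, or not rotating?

Near P at (-1.8, -1.0) the arrows circulate clockwise. The curl (z-component) there is about -4; negative curl means clockwise rotation.

clockwise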